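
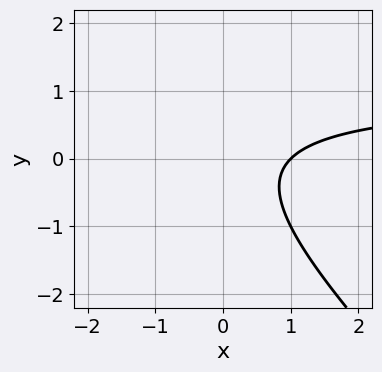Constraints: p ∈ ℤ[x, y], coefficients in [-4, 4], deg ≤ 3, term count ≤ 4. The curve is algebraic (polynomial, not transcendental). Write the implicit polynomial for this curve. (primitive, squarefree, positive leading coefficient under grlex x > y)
First, degree: no degree-1 curve has this shape, so deg p = 2.
Then, from the axis intercepts and sections: it meets the x-axis at x = 1 (among the integer gridlines); the curve avoids every integer y-axis point in the box.
Finally, these observations pin down the coefficients.

x*y + y^2 - x + 1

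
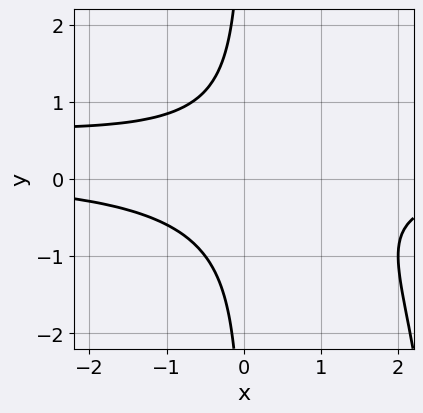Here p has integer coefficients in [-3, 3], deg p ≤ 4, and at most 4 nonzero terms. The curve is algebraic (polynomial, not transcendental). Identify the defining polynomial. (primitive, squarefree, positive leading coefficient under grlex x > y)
x^2*y^2 - x^2*y - 3*x*y^2 - 2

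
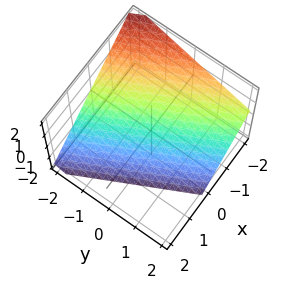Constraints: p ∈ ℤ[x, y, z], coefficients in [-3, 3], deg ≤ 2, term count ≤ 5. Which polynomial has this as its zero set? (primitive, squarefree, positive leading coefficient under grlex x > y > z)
2*x + y + 2*z + 2

(a) deg p = 1. The surface is flat (a plane).
(b) Observable constraints: one z-axis crossing is at z = -1; one x-axis crossing is at x = -1; it meets the y-axis at y = -2 (among the integer gridlines).
(c) Putting this together gives p.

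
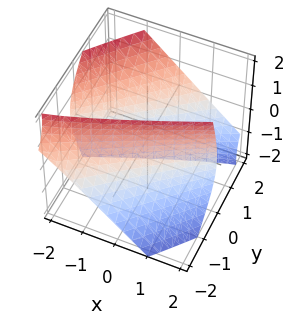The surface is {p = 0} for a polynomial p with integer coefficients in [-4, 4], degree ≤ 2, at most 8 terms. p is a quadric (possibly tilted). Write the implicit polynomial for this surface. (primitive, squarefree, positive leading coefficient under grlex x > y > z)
(a) There are 2 components. Treating them together as one polynomial.
(b) Degree: a generic line meets the surface in up to 2 points, so deg p = 2.
(c) Against the integer gridlines: no z-intercept at any integer in the box.
(d) Fitting integer coefficients to these (and the overall shape) gives p.

x^2 - 3*x*y + 2*y^2 - 2*y*z - z^2 - 3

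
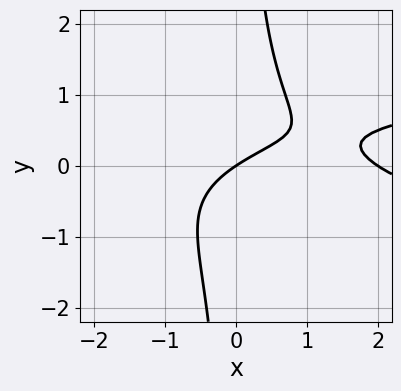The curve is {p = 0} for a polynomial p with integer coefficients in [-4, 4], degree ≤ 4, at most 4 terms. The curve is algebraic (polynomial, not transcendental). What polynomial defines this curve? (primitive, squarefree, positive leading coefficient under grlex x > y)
deg p = 3. The shape is more complex than any degree-2 curve.
Observable constraints: it meets the y-axis at y = 0 (among the integer gridlines); the x-axis gridline crossings are at x ∈ {0, 2}.
The integer polynomial consistent with all of this is the stated p.

3*x*y^2 - x^2 + 2*x - 3*y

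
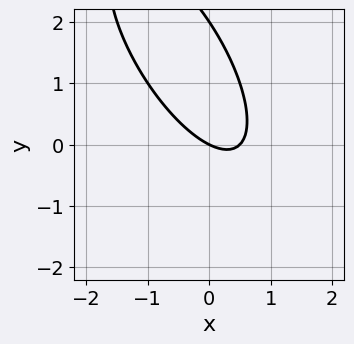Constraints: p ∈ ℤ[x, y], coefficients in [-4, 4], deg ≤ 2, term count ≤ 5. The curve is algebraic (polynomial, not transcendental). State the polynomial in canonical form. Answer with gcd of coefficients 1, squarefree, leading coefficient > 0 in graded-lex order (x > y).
2*x^2 + 2*x*y + y^2 - x - 2*y

(a) Degree: the shape is more complex than any degree-1 curve, so deg p = 2.
(b) Reading off the gridlines: it crosses the x-axis at the gridline x = 0; the y-axis gridline crossings are at y ∈ {0, 2}.
(c) Matching integer coefficients to the picture gives p.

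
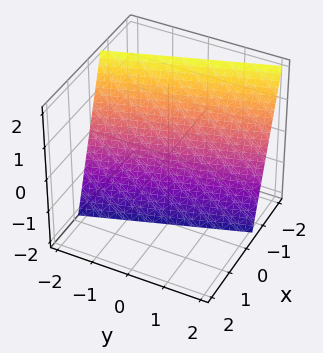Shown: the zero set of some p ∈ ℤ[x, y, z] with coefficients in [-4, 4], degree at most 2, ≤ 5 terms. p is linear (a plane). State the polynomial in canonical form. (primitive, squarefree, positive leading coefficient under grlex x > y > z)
3*x + y + z + 2

(a) deg p = 1. The surface is flat (a plane).
(b) Reading off the gridlines: it meets the z-axis at z = -2 (among the integer gridlines); it meets the y-axis at y = -2 (among the integer gridlines).
(c) Fitting integer coefficients to these (and the overall shape) gives p.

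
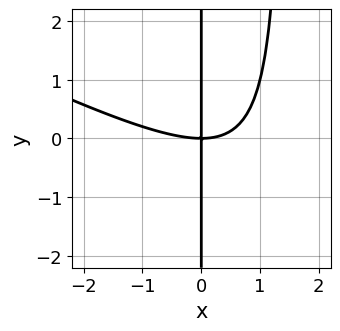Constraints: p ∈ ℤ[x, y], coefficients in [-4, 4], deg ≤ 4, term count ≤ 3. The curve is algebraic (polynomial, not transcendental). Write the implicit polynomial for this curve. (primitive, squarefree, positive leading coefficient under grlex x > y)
The degree is 3 — no degree-2 curve has this shape.
From the visible intercepts: it crosses the x-axis at the gridline x = 0; the visible y-axis segment lies entirely on the curve.
Solving for integer coefficients yields p as stated.

x^3 + 2*x^2*y - 3*x*y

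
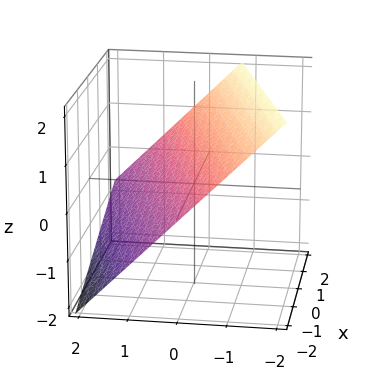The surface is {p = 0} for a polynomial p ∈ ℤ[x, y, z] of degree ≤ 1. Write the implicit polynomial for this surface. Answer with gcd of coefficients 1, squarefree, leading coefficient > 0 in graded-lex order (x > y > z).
x - 3*y - 3*z + 2

First, deg p = 1. The surface is flat (a plane).
Next, from the axis intercepts and sections: it meets the x-axis at x = -2 (among the integer gridlines).
Finally, these observations pin down the coefficients.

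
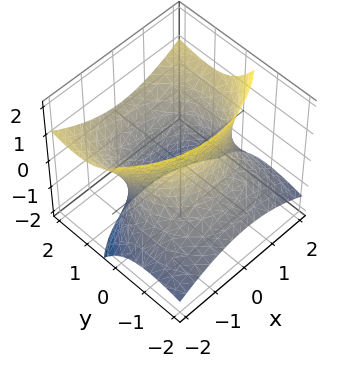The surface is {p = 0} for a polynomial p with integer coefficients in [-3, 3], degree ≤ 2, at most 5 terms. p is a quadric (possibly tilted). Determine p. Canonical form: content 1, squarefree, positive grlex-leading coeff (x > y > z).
The degree is 2 — a generic line meets the surface in up to 2 points.
Reading off the gridlines: it misses every integer gridline on the z-axis.
Matching integer coefficients to the picture gives p.

x^2 + y^2 - 2*y*z - z^2 - 2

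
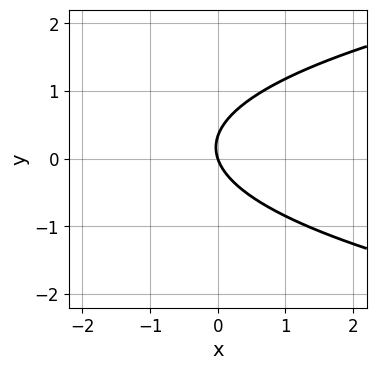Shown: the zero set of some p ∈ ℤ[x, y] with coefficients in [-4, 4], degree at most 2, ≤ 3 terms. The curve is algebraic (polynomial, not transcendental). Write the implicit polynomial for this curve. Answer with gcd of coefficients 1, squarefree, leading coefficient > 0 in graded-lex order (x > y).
(a) Degree: a generic line meets the curve in up to 2 points, so deg p = 2.
(b) Reading off the gridlines: it meets the x-axis at x = 0 (among the integer gridlines); it crosses the y-axis at the gridline y = 0.
(c) Assembling these constraints gives the stated polynomial.

3*y^2 - 3*x - y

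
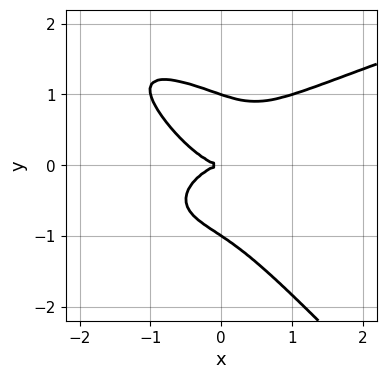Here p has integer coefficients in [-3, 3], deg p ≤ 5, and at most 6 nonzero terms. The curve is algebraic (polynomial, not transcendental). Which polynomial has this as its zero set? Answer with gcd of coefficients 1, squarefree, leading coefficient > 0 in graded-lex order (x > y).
3*x*y^3 + 3*y^4 - 2*x^3 - x*y^2 - 3*y^2

1. Degree: no degree-3 curve has this shape, so deg p = 4.
2. From the axis intercepts and sections: it meets the x-axis at x = 0 (among the integer gridlines); among the integer gridlines, it crosses the y-axis at y ∈ {-1, 0, 1}.
3. The integer polynomial consistent with all of this is the stated p.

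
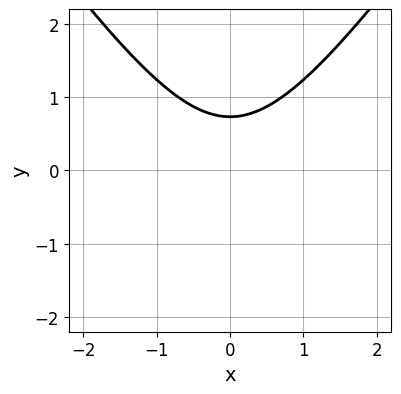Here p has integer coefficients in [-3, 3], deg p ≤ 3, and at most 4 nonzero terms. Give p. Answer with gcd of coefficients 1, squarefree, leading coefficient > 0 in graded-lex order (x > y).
1. The degree is 2 — a generic line meets the curve in up to 2 points.
2. Symmetries: the x ↦ −x reflection is a symmetry, so x appears only in even powers.
3. Reading off the gridlines: the curve avoids every integer x-axis point in the box.
4. The integer polynomial consistent with all of this is the stated p.

2*x^2 - y^2 - 2*y + 2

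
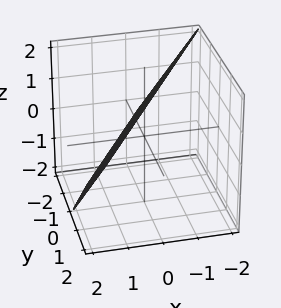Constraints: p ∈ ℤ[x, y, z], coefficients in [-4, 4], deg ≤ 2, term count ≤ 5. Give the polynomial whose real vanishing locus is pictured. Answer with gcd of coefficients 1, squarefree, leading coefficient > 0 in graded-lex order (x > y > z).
First, the degree is 1 — the surface is flat (a plane).
Then, observable constraints: it crosses the y-axis at the gridline y = -1; it crosses the z-axis at the gridline z = 1.
Finally, matching integer coefficients to the picture gives p.

3*x - 2*y + 2*z - 2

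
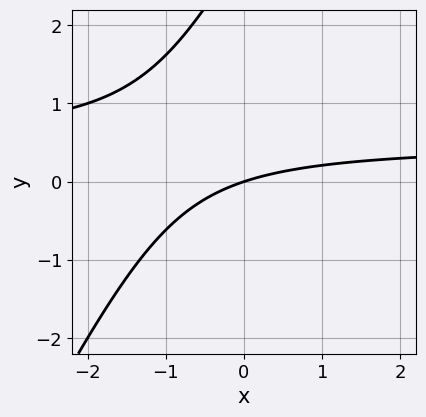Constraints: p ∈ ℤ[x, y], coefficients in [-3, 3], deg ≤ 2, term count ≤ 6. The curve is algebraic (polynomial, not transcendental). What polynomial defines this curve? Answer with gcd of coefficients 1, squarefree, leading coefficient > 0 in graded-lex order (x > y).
2*x*y - y^2 - x + 3*y

First, degree: the shape is more complex than any degree-1 curve, so deg p = 2.
Next, observable constraints: it crosses the y-axis at the gridline y = 0; it crosses the x-axis at the gridline x = 0.
Finally, together with the visible shape, these determine p as stated.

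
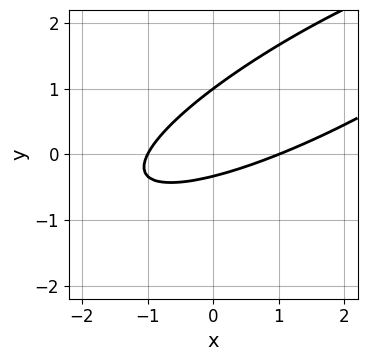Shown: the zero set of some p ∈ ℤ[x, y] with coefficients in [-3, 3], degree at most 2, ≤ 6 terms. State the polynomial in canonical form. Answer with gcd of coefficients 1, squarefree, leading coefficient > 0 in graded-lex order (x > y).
1. Degree: the shape is more complex than any degree-1 curve, so deg p = 2.
2. From the axis intercepts and sections: one y-axis crossing is at y = 1; among the integer gridlines, it crosses the x-axis at x ∈ {-1, 1}.
3. Assembling these constraints gives the stated polynomial.

x^2 - 3*x*y + 3*y^2 - 2*y - 1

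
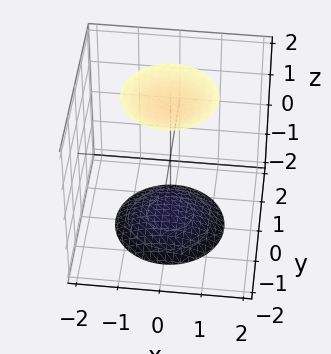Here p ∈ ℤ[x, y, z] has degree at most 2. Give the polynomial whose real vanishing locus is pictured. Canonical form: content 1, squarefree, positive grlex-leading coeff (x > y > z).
x^2 + y^2 - z^2 + 3

1. There are 2 components. Treating them together as one polynomial.
2. deg p = 2. Two sheets facing apart; a quadric.
3. Symmetries: rotational symmetry about the z-axis ⇒ p depends on x, y only through x² + y²; mirror symmetry z ↦ −z ⇒ only even powers of z.
4. Against the integer gridlines: it misses every integer gridline on the x-axis; a circular section at z = -2 has radius exactly 1; no y-intercept at any integer in the box.
5. Putting this together gives p.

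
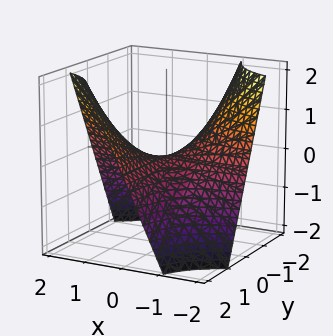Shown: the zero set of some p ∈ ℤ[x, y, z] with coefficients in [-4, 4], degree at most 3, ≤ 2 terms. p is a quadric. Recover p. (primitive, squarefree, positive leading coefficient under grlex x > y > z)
deg p = 2.
From the axis intercepts and sections: every point of the y-axis in the box is on the surface; the visible x-axis segment lies entirely on the surface; it crosses the z-axis at the gridline z = 0.
The integer polynomial consistent with all of this is the stated p.

x*y - z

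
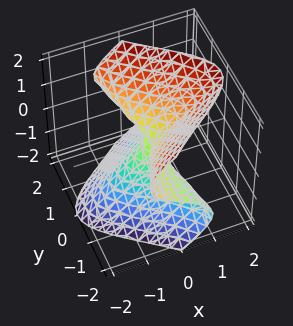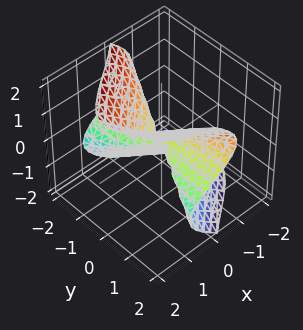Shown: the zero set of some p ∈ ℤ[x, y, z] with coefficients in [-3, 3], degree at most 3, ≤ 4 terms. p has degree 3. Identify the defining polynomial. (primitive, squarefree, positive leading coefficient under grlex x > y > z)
1. The degree is 3 — the shape is more complex than any degree-2 surface.
2. From the visible intercepts: every point of the y-axis in the box is on the surface; every point of the x-axis in the box is on the surface; it meets the z-axis at z = 0 (among the integer gridlines).
3. Assembling these constraints gives the stated polynomial.

2*x*y^2 + 3*x*z^2 + 3*y^2*z - 3*z^3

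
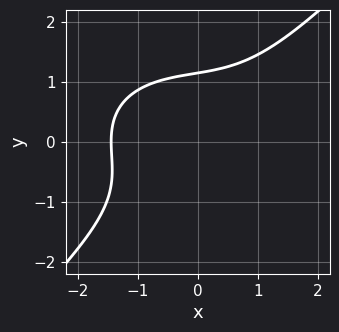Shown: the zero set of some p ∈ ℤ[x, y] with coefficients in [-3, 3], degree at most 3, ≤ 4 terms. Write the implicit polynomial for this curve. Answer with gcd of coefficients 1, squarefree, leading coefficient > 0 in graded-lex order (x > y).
x^3 + x*y^2 - 2*y^3 + 3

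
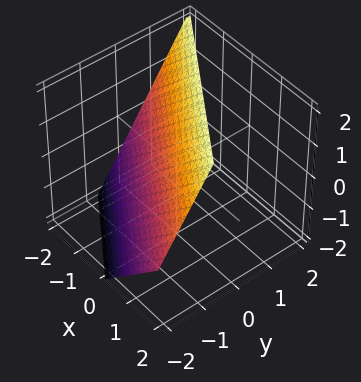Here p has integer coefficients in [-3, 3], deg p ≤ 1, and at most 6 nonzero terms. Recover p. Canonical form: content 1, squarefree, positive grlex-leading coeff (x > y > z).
(a) The degree is 1 — every cross-section is a straight line — this is a plane.
(b) From the visible intercepts: it meets the x-axis at x = -1 (among the integer gridlines); it crosses the z-axis at the gridline z = 1.
(c) These observations pin down the coefficients.

2*x + 3*y - 2*z + 2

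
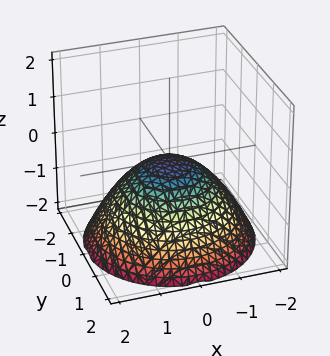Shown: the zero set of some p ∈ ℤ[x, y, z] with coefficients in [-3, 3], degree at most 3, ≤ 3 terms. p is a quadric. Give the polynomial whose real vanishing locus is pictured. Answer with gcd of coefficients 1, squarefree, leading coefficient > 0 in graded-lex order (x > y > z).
x^2 + y^2 + 2*z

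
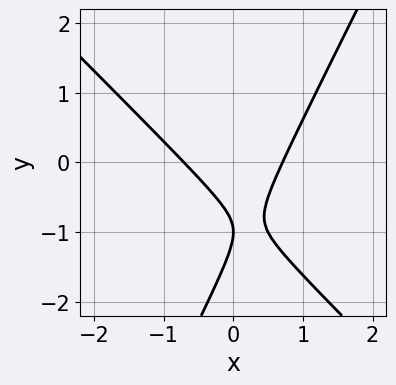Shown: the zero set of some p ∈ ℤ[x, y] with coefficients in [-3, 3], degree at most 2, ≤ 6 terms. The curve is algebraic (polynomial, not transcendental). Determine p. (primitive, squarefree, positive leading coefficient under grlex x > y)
First, degree: no degree-1 curve has this shape, so deg p = 2.
Then, observable constraints: one y-axis crossing is at y = -1.
Finally, together with the visible shape, these determine p as stated.

2*x^2 + x*y - y^2 - 2*y - 1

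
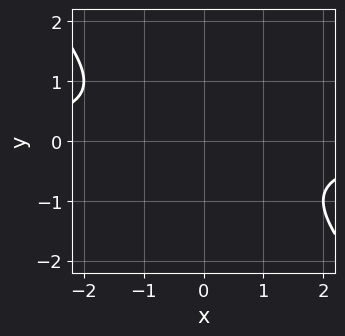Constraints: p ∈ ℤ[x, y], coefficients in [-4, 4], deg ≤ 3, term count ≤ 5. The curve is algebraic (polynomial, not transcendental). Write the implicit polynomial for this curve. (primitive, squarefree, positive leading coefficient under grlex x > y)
x*y + y^2 + 1

Degree: no degree-1 curve has this shape, so deg p = 2.
Checking where it meets the axes: the curve avoids every integer x-axis point in the box; it misses every integer gridline on the y-axis.
Fitting integer coefficients to these (and the overall shape) gives p.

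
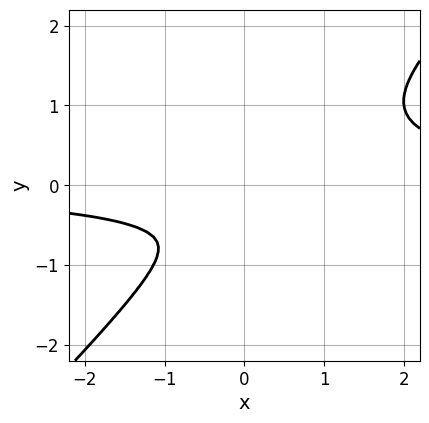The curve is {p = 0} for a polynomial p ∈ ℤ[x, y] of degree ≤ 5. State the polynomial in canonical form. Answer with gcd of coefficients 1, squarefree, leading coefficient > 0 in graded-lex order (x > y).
3*x^3*y - x*y^3 - 2*y^4 - 2*x^2*y - 3*x^2

(a) Degree: no degree-3 curve has this shape, so deg p = 4.
(b) Solving for integer coefficients yields p as stated.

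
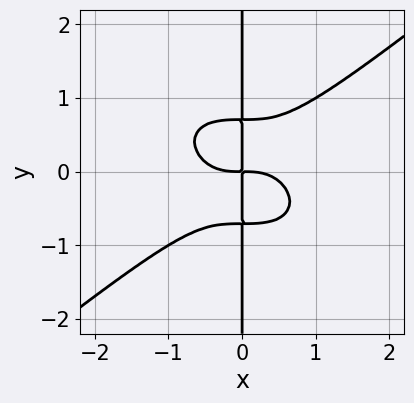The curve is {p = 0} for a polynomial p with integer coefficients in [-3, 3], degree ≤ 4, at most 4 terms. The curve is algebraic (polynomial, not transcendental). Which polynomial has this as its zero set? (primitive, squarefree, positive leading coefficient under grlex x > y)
1. deg p = 4.
2. From the visible intercepts: the visible y-axis segment lies entirely on the curve.
3. Matching integer coefficients to the picture gives p.

x^4 - 2*x*y^3 + x*y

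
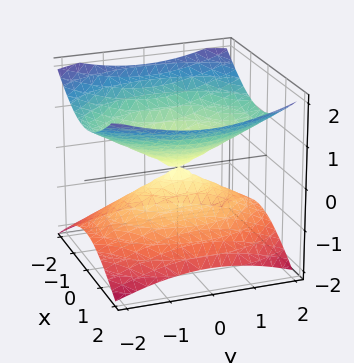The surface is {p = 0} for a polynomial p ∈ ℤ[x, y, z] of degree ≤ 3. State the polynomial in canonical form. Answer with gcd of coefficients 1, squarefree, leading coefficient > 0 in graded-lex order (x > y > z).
2*x^2 + y^2 - 3*z^2

1. The degree is 2 — a double cone through the origin; a quadric.
2. Symmetries: the y ↦ −y reflection is a symmetry, so y appears only in even powers; it's symmetric under x → −x, forcing even powers of x; the z ↦ −z reflection is a symmetry, so z appears only in even powers.
3. From the axis intercepts and sections: one x-axis crossing is at x = 0; it crosses the y-axis at the gridline y = 0; one z-axis crossing is at z = 0.
4. Assembling these constraints gives the stated polynomial.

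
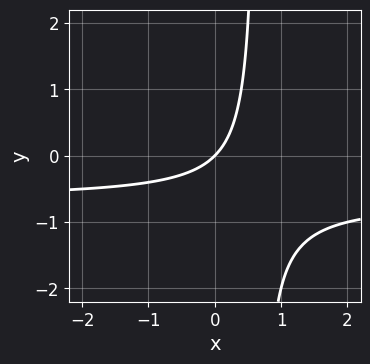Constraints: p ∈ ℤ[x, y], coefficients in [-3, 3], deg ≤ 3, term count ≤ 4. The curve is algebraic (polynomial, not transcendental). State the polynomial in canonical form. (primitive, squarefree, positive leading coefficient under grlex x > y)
3*x*y + 2*x - 2*y

deg p = 2.
Checking where it meets the axes: it crosses the x-axis at the gridline x = 0; one y-axis crossing is at y = 0.
Matching integer coefficients to the picture gives p.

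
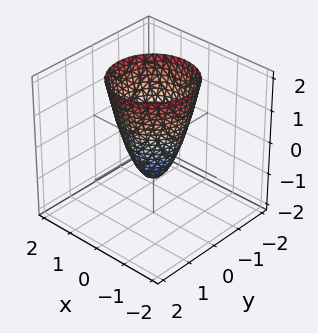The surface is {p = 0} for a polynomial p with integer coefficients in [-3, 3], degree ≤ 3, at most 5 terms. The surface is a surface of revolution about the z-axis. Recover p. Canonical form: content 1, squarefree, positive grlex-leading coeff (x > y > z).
First, the degree is 2 — a generic line meets the surface in up to 2 points.
Then, symmetries: the z-axis is an axis of rotation, so x and y enter only as x² + y².
Then, from the axis intercepts and sections: one z-axis crossing is at z = -1; a circular section at z = 2 has radius between 1 and 2.
Finally, these observations pin down the coefficients.

2*x^2 + 2*y^2 - z - 1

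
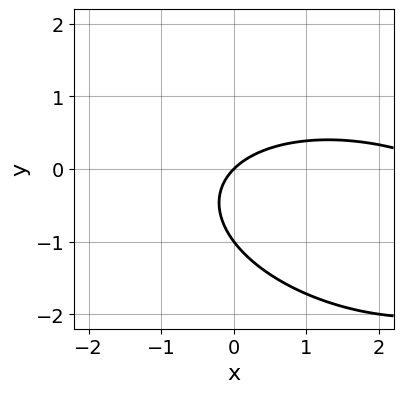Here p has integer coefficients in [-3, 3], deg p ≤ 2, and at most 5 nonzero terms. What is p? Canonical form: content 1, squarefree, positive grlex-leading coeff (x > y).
(a) Degree: the shape is more complex than any degree-1 curve, so deg p = 2.
(b) Against the integer gridlines: among the integer gridlines, it crosses the y-axis at y ∈ {-1, 0}; it crosses the x-axis at the gridline x = 0.
(c) Assembling these constraints gives the stated polynomial.

x^2 + x*y + 3*y^2 - 3*x + 3*y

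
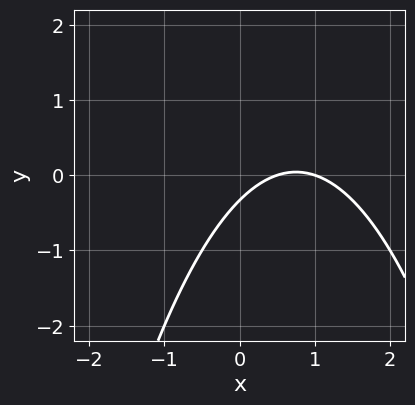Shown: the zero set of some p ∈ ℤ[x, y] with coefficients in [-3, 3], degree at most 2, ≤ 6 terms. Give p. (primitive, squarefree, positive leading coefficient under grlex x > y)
deg p = 2. The shape is more complex than any degree-1 curve.
From the axis intercepts and sections: one x-axis crossing is at x = 1.
Together with the visible shape, these determine p as stated.

2*x^2 - 3*x + 3*y + 1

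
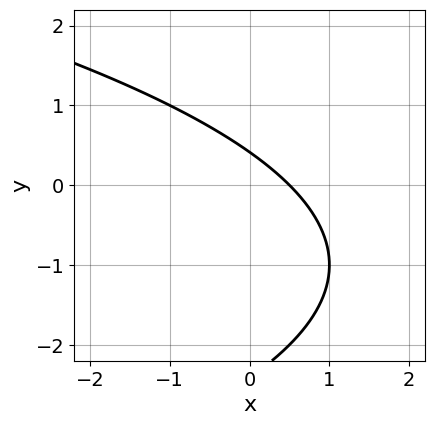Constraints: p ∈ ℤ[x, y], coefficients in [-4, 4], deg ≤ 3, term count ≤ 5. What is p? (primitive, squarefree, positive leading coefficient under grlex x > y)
(a) deg p = 2.
(b) Matching integer coefficients to the picture gives p.

y^2 + 2*x + 2*y - 1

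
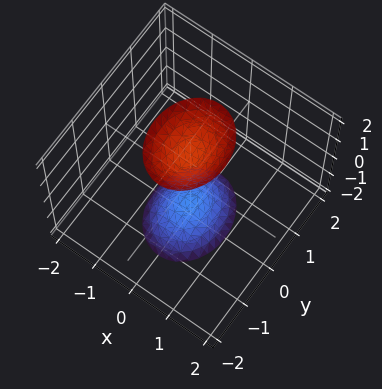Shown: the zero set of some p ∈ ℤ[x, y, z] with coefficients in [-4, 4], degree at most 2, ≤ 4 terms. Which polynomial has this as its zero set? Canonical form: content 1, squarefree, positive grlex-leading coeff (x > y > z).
3*x^2 + 2*y^2 - z^2 + 2

1. There are 2 components. Treating them together as one polynomial.
2. The degree is 2 — two separate bowl-shaped sheets opening away from each other; a quadric.
3. Symmetries: the y ↦ −y reflection is a symmetry, so y appears only in even powers; the z ↦ −z reflection is a symmetry, so z appears only in even powers; mirror symmetry x ↦ −x ⇒ only even powers of x.
4. Against the integer gridlines: the surface avoids every integer y-axis point in the box; it misses every integer gridline on the x-axis.
5. Putting this together gives p.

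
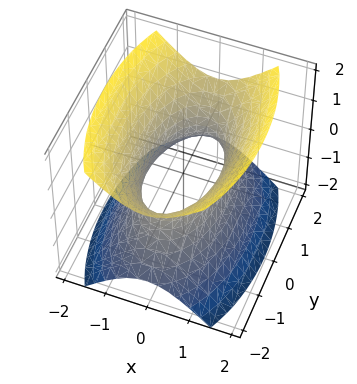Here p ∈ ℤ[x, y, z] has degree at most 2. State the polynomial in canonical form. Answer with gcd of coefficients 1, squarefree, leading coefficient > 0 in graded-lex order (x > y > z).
3*x^2 + y^2 - 2*z^2 - 2

(a) deg p = 2. An hourglass — one-sheet hyperboloid; a quadric.
(b) Symmetries: mirror symmetry z ↦ −z ⇒ only even powers of z; mirror symmetry y ↦ −y ⇒ only even powers of y; it's symmetric under x → −x, forcing even powers of x.
(c) From the visible intercepts: it misses every integer gridline on the z-axis.
(d) Together with the visible shape, these determine p as stated.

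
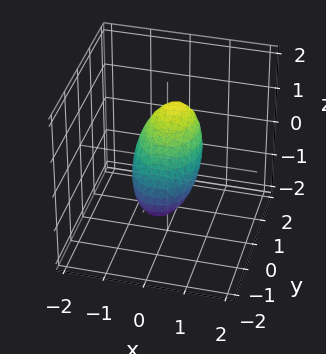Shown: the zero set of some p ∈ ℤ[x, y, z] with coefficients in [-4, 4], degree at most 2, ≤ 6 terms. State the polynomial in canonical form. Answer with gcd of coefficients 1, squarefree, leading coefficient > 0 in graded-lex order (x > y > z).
3*x^2 + 2*y^2 - 3*y*z + 3*z^2 - 2

(a) Degree: the shape is more complex than any degree-1 surface, so deg p = 2.
(b) From the axis intercepts and sections: the y-axis gridline crossings are at y ∈ {-1, 1}.
(c) These observations pin down the coefficients.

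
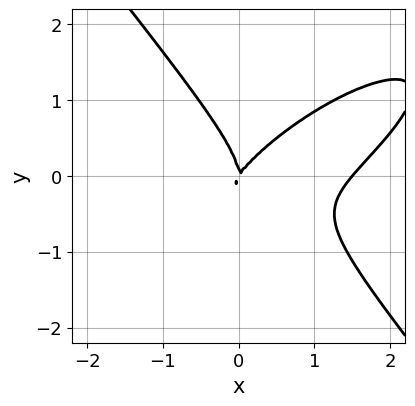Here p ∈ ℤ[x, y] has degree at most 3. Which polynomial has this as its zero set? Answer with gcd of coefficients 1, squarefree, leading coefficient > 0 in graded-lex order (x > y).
First, degree: the shape is more complex than any degree-2 curve, so deg p = 3.
Next, checking where it meets the axes: it crosses the y-axis at the gridline y = 0; it meets the x-axis at x = 0 (among the integer gridlines).
Finally, these observations pin down the coefficients.

2*x^3 - 3*x^2*y + 3*y^3 - 3*x^2 + 2*x*y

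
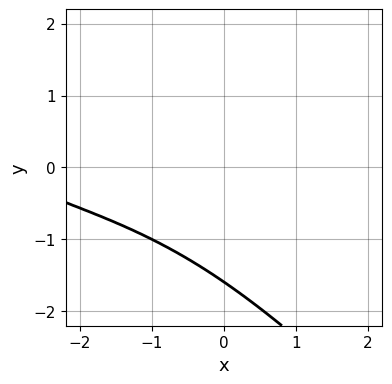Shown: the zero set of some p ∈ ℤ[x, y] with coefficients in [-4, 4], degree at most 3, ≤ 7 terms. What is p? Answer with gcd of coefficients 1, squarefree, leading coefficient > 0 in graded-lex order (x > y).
First, deg p = 3. No degree-2 curve has this shape.
Then, from the axis intercepts and sections: the curve avoids every integer x-axis point in the box.
Finally, putting this together gives p.

2*x*y^2 + 2*y^3 + 2*y^2 + x + 3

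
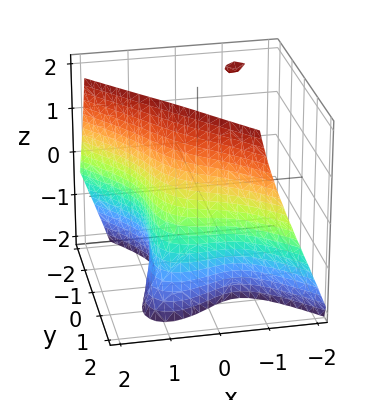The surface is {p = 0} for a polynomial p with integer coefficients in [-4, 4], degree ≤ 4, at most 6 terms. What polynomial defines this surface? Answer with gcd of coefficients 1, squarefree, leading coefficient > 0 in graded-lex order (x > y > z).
3*x^3 + 3*x*y*z + 2*y^3 + 2*x*y - 3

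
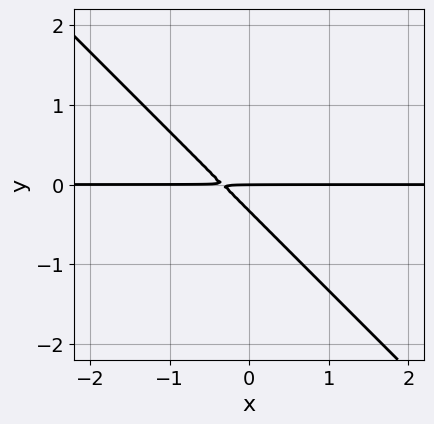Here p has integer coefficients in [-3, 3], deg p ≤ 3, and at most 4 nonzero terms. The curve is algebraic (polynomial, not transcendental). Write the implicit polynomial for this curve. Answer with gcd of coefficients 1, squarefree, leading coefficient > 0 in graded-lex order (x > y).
3*x*y + 3*y^2 + y

deg p = 2. No degree-1 curve has this shape.
From the visible intercepts: the visible x-axis segment lies entirely on the curve; one y-axis crossing is at y = 0.
The integer polynomial consistent with all of this is the stated p.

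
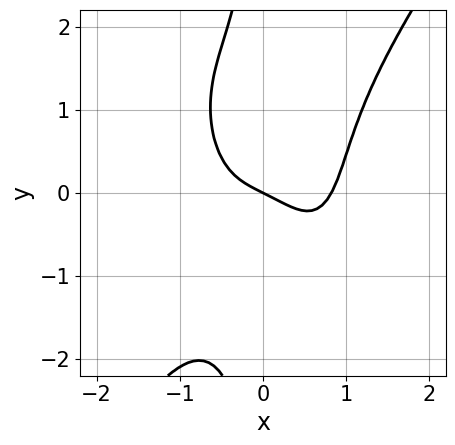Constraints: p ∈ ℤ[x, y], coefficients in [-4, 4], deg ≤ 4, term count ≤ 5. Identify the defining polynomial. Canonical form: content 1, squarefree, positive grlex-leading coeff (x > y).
(a) deg p = 4. The shape is more complex than any degree-3 curve.
(b) Checking where it meets the axes: one x-axis crossing is at x = 0; one y-axis crossing is at y = 0.
(c) These observations pin down the coefficients.

3*x^4 - x*y^3 - x^3 - x - 2*y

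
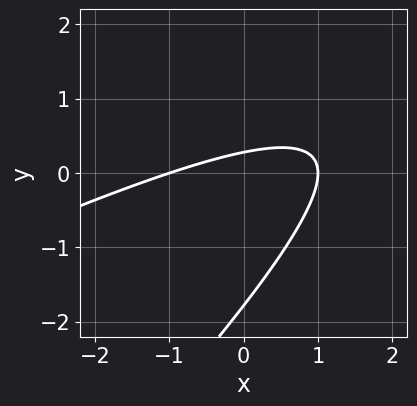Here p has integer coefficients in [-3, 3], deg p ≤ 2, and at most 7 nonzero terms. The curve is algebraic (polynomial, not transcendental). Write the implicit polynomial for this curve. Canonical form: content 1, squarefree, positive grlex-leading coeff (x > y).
(a) Degree: a generic line meets the curve in up to 2 points, so deg p = 2.
(b) Against the integer gridlines: among the integer gridlines, it crosses the x-axis at x ∈ {-1, 1}.
(c) Solving for integer coefficients yields p as stated.

x^2 - 3*x*y + 2*y^2 + 3*y - 1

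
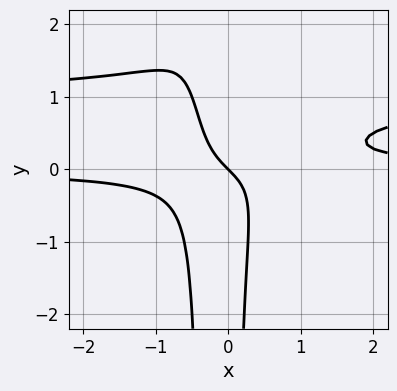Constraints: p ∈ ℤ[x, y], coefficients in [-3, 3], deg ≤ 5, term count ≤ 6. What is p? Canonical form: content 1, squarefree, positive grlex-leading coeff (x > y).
First, deg p = 4. A generic line meets the curve in up to 4 points.
Next, from the axis intercepts and sections: it meets the y-axis at y = 0 (among the integer gridlines); it crosses the x-axis at the gridline x = 0.
Finally, solving for integer coefficients yields p as stated.

3*x^2*y^2 - 3*x^2*y + x*y^2 + x + y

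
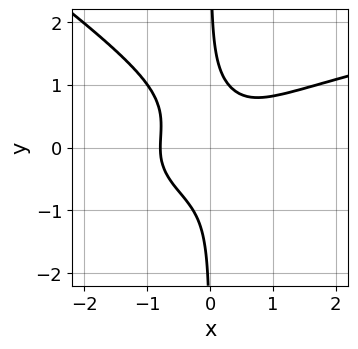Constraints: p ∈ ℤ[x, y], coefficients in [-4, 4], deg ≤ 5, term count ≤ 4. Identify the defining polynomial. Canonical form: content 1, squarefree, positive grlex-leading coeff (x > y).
First, degree: the shape is more complex than any degree-3 curve, so deg p = 4.
Then, against the integer gridlines: it misses every integer gridline on the y-axis.
Finally, putting this together gives p.

2*x^2*y^2 + 3*x*y^3 - 2*x^3 - 1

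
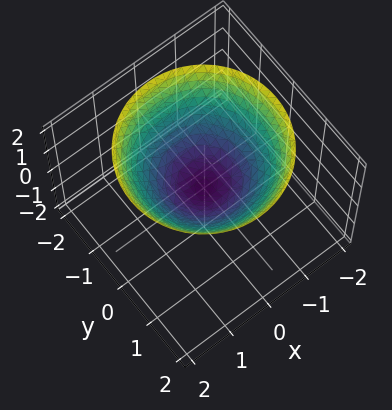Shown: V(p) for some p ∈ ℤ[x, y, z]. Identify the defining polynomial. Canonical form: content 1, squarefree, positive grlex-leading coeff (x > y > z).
deg p = 2. A paraboloid; a quadric.
Symmetries: the z-axis is an axis of rotation, so x and y enter only as x² + y².
Against the integer gridlines: one z-axis crossing is at z = 0; it meets the x-axis at x = 0 (among the integer gridlines); one y-axis crossing is at y = 0.
The integer polynomial consistent with all of this is the stated p.

2*x^2 + 2*y^2 - 3*z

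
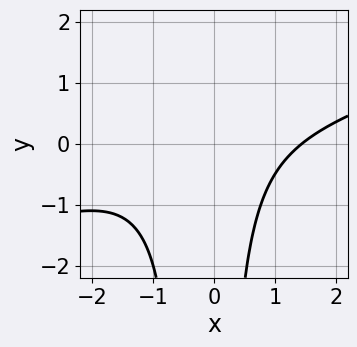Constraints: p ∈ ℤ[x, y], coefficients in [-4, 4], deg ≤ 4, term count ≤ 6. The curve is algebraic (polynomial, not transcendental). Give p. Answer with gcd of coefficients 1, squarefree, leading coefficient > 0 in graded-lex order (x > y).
x^3 - 3*x^2*y - x*y - 3

(a) deg p = 3. The shape is more complex than any degree-2 curve.
(b) Observable constraints: no y-intercept at any integer in the box.
(c) These observations pin down the coefficients.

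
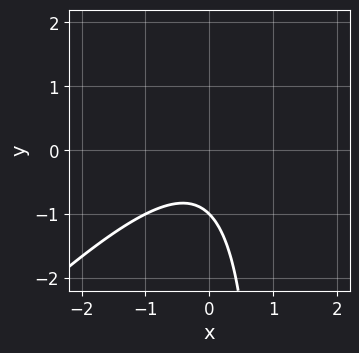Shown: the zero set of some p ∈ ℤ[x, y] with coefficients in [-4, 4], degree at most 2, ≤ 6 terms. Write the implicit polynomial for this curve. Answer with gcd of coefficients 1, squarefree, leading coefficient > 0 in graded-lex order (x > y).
x^2 - x*y + y + 1

deg p = 2. A generic line meets the curve in up to 2 points.
From the axis intercepts and sections: it crosses the y-axis at the gridline y = -1; it misses every integer gridline on the x-axis.
These observations pin down the coefficients.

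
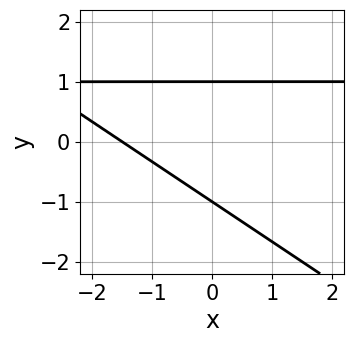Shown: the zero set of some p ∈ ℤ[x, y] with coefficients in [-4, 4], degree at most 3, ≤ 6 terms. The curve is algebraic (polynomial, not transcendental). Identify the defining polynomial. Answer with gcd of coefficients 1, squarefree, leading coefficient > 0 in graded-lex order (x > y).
(a) deg p = 2. No degree-1 curve has this shape.
(b) Against the integer gridlines: among the integer gridlines, it crosses the y-axis at y ∈ {-1, 1}.
(c) Together with the visible shape, these determine p as stated.

2*x*y + 3*y^2 - 2*x - 3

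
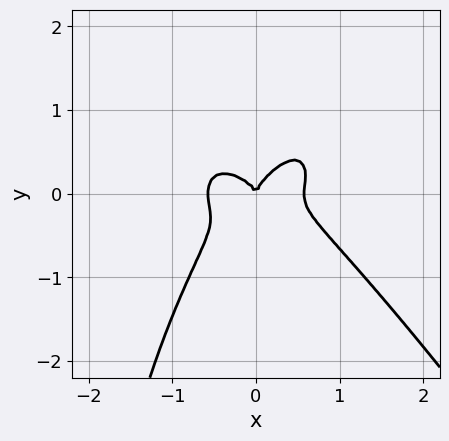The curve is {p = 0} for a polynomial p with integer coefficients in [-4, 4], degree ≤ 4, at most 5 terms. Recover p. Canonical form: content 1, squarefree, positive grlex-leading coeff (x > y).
3*x^4 + x*y^3 - 2*x*y^2 + 3*y^3 - x^2

The degree is 4 — no degree-3 curve has this shape.
From the axis intercepts and sections: one x-axis crossing is at x = 0; it meets the y-axis at y = 0 (among the integer gridlines).
The integer polynomial consistent with all of this is the stated p.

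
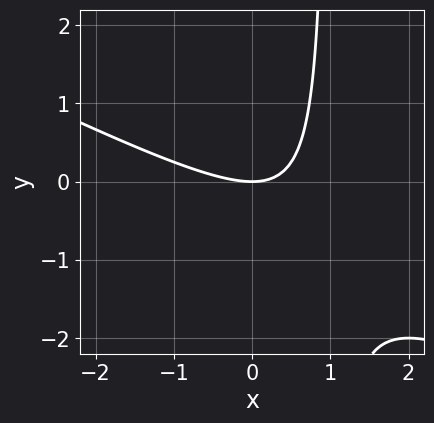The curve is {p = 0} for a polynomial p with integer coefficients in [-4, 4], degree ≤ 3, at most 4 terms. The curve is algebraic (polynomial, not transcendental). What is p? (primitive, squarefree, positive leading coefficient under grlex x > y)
First, degree: a generic line meets the curve in up to 2 points, so deg p = 2.
Then, from the axis intercepts and sections: one x-axis crossing is at x = 0; it crosses the y-axis at the gridline y = 0.
Finally, fitting integer coefficients to these (and the overall shape) gives p.

x^2 + 2*x*y - 2*y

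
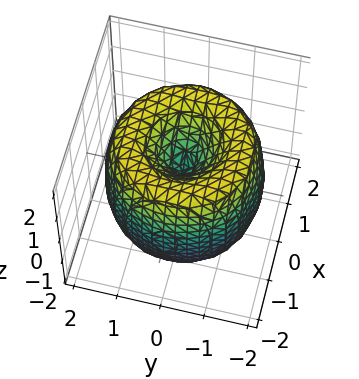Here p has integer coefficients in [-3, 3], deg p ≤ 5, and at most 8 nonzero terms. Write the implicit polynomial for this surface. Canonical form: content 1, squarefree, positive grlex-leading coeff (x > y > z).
(a) The degree is 4 — the shape is more complex than any degree-3 surface.
(b) Symmetries: the surface is invariant under rotation about z: p = q(x² + y², z).
(c) Reading off the gridlines: one y-axis crossing is at y = 0; a circular section at z = 0 has radius between 1 and 2.
(d) Solving for integer coefficients yields p as stated.

x^4 + 2*x^2*y^2 + y^4 - 3*x^2 - 3*y^2 + z^2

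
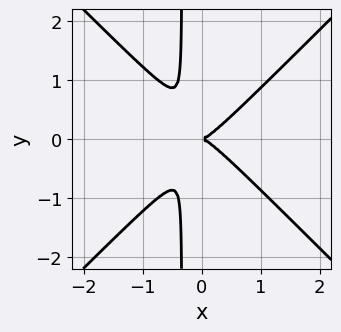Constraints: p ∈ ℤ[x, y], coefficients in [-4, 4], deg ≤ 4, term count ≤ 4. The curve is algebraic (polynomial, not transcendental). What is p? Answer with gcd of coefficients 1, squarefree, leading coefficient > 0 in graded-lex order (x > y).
3*x^3 - 3*x*y^2 - y^2

deg p = 3. No degree-2 curve has this shape.
Symmetries: the y ↦ −y reflection is a symmetry, so y appears only in even powers.
From the axis intercepts and sections: it crosses the y-axis at the gridline y = 0; it crosses the x-axis at the gridline x = 0.
Matching integer coefficients to the picture gives p.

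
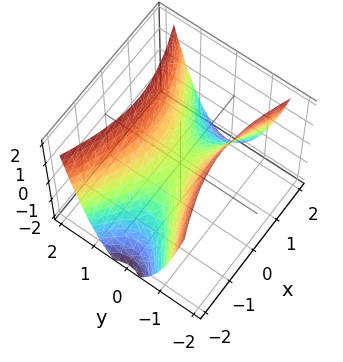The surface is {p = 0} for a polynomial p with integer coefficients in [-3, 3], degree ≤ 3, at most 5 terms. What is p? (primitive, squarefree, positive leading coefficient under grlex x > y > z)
x^2 - 3*y^2 + 2*z

deg p = 2.
Symmetries: it's symmetric under x → −x, forcing even powers of x; the y ↦ −y reflection is a symmetry, so y appears only in even powers.
Reading off the gridlines: one x-axis crossing is at x = 0; one y-axis crossing is at y = 0.
The integer polynomial consistent with all of this is the stated p.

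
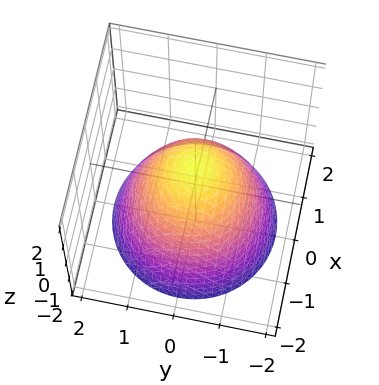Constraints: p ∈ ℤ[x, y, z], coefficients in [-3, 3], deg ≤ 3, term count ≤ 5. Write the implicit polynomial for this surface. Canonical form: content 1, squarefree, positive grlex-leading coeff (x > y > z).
deg p = 2. The shape is more complex than any degree-1 surface.
By symmetry, every cross-section ⟂ z is a circle, so x, y appear only via x² + y².
Reading off the gridlines: a circular section at z = -1 has radius between 1 and 2; the x-axis gridline crossings are at x ∈ {-1, 1}.
Together with the visible shape, these determine p as stated. Check: (0, 1, 0) on the y-axis lies on the surface, and p(0, 1, 0) = 0. ✓

x^2 + y^2 + z - 1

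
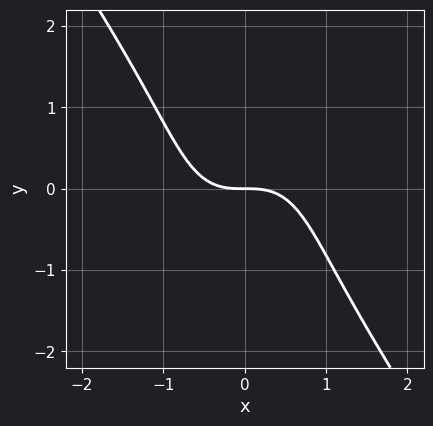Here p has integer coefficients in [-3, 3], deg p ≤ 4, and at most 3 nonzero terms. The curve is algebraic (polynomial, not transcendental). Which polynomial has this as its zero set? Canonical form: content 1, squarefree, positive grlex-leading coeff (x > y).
3*x^3 + y^3 + 3*y

1. Degree: no degree-2 curve has this shape, so deg p = 3.
2. Reading off the gridlines: one y-axis crossing is at y = 0; it crosses the x-axis at the gridline x = 0.
3. Fitting integer coefficients to these (and the overall shape) gives p.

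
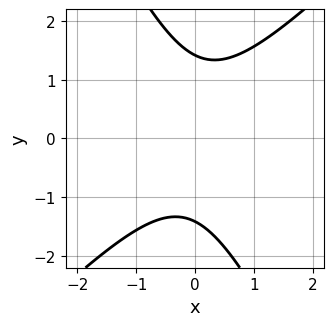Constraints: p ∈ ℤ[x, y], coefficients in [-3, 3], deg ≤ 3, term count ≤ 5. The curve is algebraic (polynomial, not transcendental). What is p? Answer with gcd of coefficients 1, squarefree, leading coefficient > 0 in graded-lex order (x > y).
1. The degree is 2 — no degree-1 curve has this shape.
2. Checking where it meets the axes: the curve avoids every integer x-axis point in the box.
3. Assembling these constraints gives the stated polynomial.

2*x^2 - x*y - y^2 + 2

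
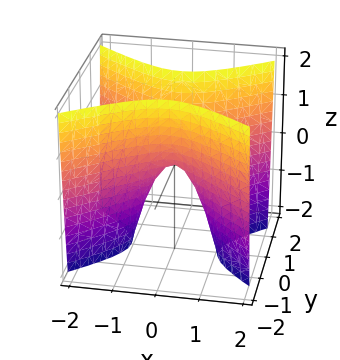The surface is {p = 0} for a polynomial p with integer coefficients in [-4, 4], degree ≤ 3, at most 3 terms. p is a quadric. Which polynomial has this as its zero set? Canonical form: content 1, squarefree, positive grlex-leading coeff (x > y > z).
1. The degree is 2 — a hyperbolic paraboloid; a quadric.
2. Symmetries: it's symmetric under y → −y, forcing even powers of y; mirror symmetry x ↦ −x ⇒ only even powers of x.
3. Reading off the gridlines: one x-axis crossing is at x = 0; one z-axis crossing is at z = 0; it crosses the y-axis at the gridline y = 0.
4. The integer polynomial consistent with all of this is the stated p.

2*x^2 - 3*y^2 + z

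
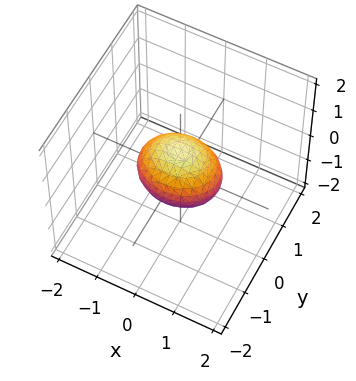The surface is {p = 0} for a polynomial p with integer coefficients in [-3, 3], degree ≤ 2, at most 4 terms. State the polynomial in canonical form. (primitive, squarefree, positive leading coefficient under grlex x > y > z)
2*x^2 + 3*y^2 + 3*z^2 - 2

Degree: bounded and convex; a quadric, so deg p = 2.
Symmetries: mirror symmetry x ↦ −x ⇒ only even powers of x; the y ↦ −y reflection is a symmetry, so y appears only in even powers; mirror symmetry z ↦ −z ⇒ only even powers of z.
From the visible intercepts: among the integer gridlines, it crosses the x-axis at x ∈ {-1, 1}.
Solving for integer coefficients yields p as stated.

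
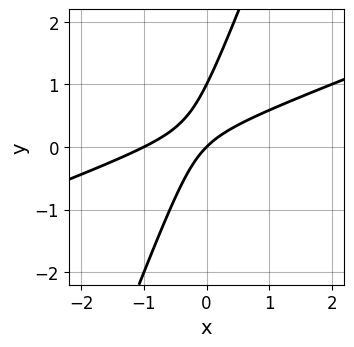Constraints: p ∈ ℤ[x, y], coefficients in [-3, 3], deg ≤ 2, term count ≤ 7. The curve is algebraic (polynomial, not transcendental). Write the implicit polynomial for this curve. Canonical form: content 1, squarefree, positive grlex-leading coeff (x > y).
1. deg p = 2. The shape is more complex than any degree-1 curve.
2. Observable constraints: the x-axis gridline crossings are at x ∈ {-1, 0}; among the integer gridlines, it crosses the y-axis at y ∈ {0, 1}.
3. Fitting integer coefficients to these (and the overall shape) gives p.

x^2 - 3*x*y + y^2 + x - y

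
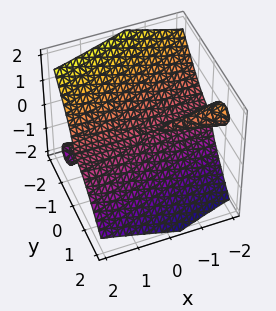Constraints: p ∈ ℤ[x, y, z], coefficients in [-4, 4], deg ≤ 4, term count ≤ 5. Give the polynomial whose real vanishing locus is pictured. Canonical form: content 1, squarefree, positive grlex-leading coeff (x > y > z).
1. There are 2 components.
2. deg p = 3.
3. From the axis intercepts and sections: it meets the z-axis at z = 0 (among the integer gridlines); every point of the x-axis in the box is on the surface; it meets the y-axis at y = 0 (among the integer gridlines).
4. Assembling these constraints gives the stated polynomial.

x*y*z + y^3 + z^3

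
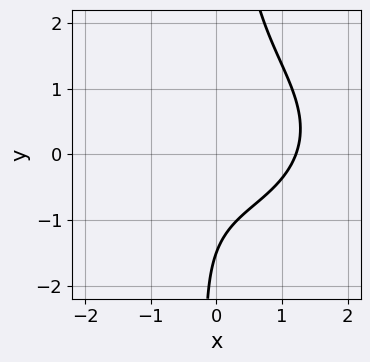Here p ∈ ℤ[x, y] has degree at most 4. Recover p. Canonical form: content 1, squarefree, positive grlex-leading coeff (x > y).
x^3 + 2*x*y^2 + x - 2*y - 3

(a) Degree: the shape is more complex than any degree-2 curve, so deg p = 3.
(b) Putting this together gives p.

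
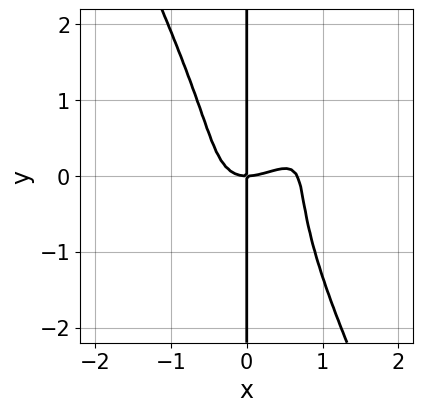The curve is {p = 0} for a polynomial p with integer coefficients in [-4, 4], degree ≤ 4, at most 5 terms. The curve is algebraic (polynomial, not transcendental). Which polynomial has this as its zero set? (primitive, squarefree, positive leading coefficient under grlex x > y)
3*x^4 - 3*x^3*y + x*y^3 - 2*x^3 + 2*x*y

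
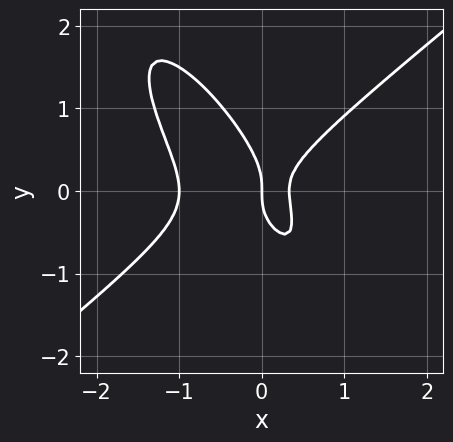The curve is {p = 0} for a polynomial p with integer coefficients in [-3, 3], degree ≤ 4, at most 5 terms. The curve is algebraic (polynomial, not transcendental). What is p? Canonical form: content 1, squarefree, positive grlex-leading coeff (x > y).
1. The degree is 3 — the shape is more complex than any degree-2 curve.
2. Against the integer gridlines: one y-axis crossing is at y = 0; among the integer gridlines, it crosses the x-axis at x ∈ {-1, 0}.
3. Fitting integer coefficients to these (and the overall shape) gives p.

3*x^3 - 3*x*y^2 - 2*y^3 + 2*x^2 - x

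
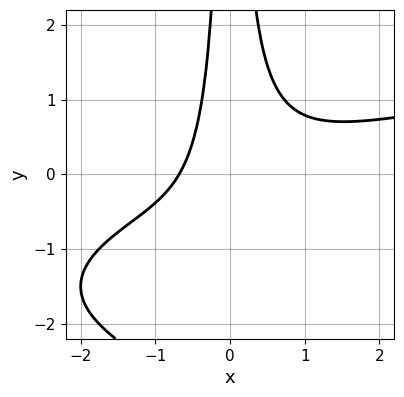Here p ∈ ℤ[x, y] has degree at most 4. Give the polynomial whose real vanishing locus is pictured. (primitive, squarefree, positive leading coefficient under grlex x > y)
First, the degree is 4 — the shape is more complex than any degree-3 curve.
Next, observable constraints: the curve avoids every integer y-axis point in the box.
Finally, these observations pin down the coefficients.

x^2*y^2 - x^3 + 3*x^2*y - x - 1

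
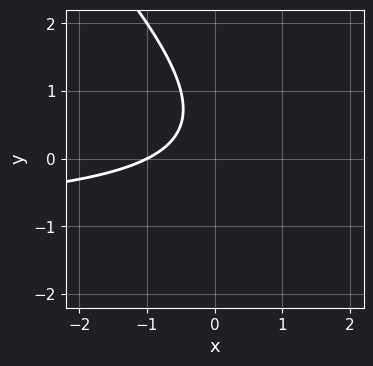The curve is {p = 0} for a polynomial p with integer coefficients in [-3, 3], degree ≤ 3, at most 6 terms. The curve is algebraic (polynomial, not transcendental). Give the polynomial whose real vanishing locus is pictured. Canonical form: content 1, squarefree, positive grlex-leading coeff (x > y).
(a) deg p = 2.
(b) Checking where it meets the axes: it crosses the x-axis at the gridline x = -1; no y-intercept at any integer in the box.
(c) Fitting integer coefficients to these (and the overall shape) gives p.

x*y + y^2 + x - y + 1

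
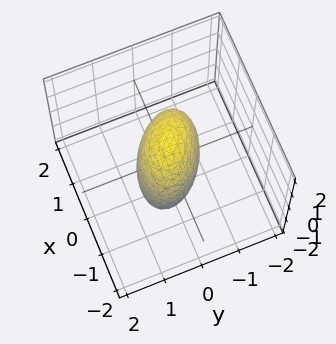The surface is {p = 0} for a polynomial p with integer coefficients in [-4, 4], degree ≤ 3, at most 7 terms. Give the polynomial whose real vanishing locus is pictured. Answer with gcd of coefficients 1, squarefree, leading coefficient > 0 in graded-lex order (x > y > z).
The degree is 2 — a generic line meets the surface in up to 2 points.
Reading off the gridlines: the x-axis gridline crossings are at x ∈ {-1, 1}.
Matching integer coefficients to the picture gives p.

2*x^2 + 2*x*y + 3*y^2 + z^2 - 2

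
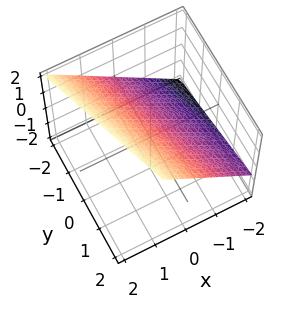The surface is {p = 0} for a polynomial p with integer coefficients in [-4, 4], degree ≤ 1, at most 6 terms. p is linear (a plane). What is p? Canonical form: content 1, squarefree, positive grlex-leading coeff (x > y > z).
3*x + y - 3*z + 2

The degree is 1 — every cross-section is a straight line — this is a plane.
Observable constraints: it meets the y-axis at y = -2 (among the integer gridlines).
Assembling these constraints gives the stated polynomial.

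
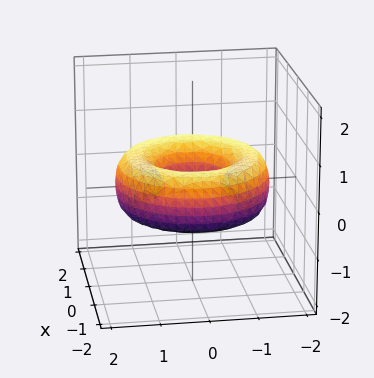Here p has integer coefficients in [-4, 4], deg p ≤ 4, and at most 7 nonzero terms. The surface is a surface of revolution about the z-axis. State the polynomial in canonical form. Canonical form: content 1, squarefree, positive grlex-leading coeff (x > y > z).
(a) deg p = 4.
(b) Symmetries: the surface is invariant under rotation about z: p = q(x² + y², z).
(c) Against the integer gridlines: the surface avoids every integer z-axis point in the box; a circular section at z = 0 has radius between 0 and 1.
(d) The integer polynomial consistent with all of this is the stated p.

x^4 + 2*x^2*y^2 + y^4 - 3*x^2 - 3*y^2 + 3*z^2 + 1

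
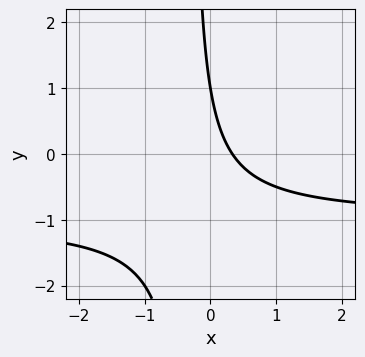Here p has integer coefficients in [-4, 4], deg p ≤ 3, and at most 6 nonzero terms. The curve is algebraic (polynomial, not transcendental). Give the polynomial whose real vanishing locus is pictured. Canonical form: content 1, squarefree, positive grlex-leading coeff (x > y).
3*x*y + 3*x + y - 1

1. Degree: the shape is more complex than any degree-1 curve, so deg p = 2.
2. From the visible intercepts: it meets the y-axis at y = 1 (among the integer gridlines).
3. Matching integer coefficients to the picture gives p.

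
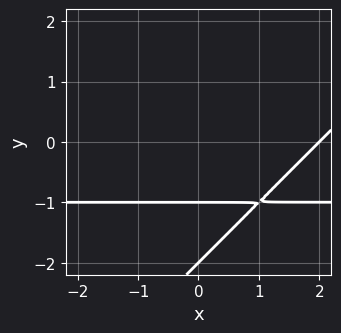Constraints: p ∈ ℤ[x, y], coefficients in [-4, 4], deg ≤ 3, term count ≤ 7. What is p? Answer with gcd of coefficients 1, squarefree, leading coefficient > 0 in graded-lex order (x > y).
x*y - y^2 + x - 3*y - 2

1. deg p = 2. A generic line meets the curve in up to 2 points.
2. Observable constraints: the y-axis gridline crossings are at y ∈ {-2, -1}; it crosses the x-axis at the gridline x = 2.
3. Putting this together gives p.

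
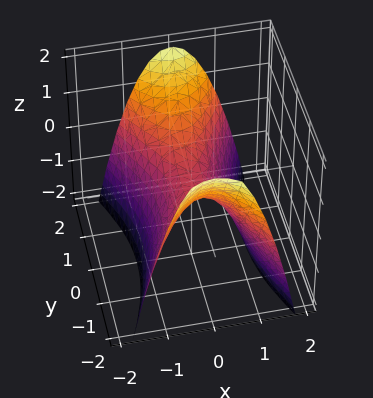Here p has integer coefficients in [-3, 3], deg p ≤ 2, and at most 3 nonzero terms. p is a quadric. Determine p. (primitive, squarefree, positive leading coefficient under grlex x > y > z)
1. Degree: a saddle surface; a quadric, so deg p = 2.
2. Symmetries: mirror symmetry x ↦ −x ⇒ only even powers of x; mirror symmetry y ↦ −y ⇒ only even powers of y.
3. Observable constraints: it crosses the z-axis at the gridline z = 0; one y-axis crossing is at y = 0; it meets the x-axis at x = 0 (among the integer gridlines).
4. The integer polynomial consistent with all of this is the stated p.

3*x^2 - y^2 + 2*z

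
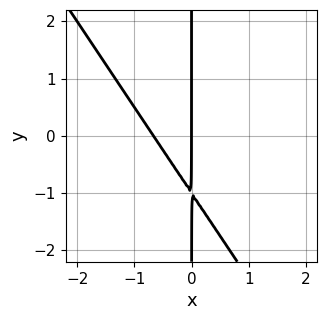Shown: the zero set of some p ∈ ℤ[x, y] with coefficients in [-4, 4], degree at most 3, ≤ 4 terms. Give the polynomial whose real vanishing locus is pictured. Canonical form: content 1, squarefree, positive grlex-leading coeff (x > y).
(a) deg p = 2.
(b) From the axis intercepts and sections: one x-axis crossing is at x = 0; every point of the y-axis in the box is on the curve.
(c) Putting this together gives p.

3*x^2 + 2*x*y + 2*x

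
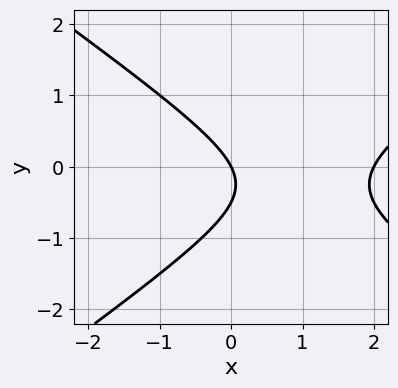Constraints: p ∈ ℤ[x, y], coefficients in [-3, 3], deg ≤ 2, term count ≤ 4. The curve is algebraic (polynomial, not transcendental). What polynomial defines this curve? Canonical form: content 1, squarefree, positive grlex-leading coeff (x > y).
x^2 - 2*y^2 - 2*x - y

1. The degree is 2 — the shape is more complex than any degree-1 curve.
2. Observable constraints: among the integer gridlines, it crosses the x-axis at x ∈ {0, 2}; one y-axis crossing is at y = 0.
3. Matching integer coefficients to the picture gives p.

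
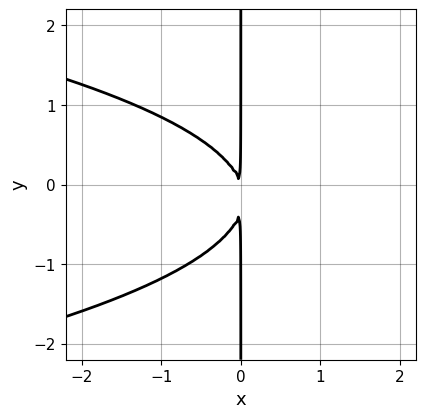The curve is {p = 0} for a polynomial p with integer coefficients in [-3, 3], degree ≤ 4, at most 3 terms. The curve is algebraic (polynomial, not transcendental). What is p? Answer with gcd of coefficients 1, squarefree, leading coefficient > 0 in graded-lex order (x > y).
3*x*y^2 + 3*x^2 + x*y

The degree is 3 — no degree-2 curve has this shape.
From the axis intercepts and sections: every point of the y-axis in the box is on the curve.
Putting this together gives p.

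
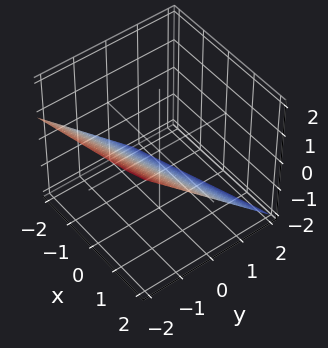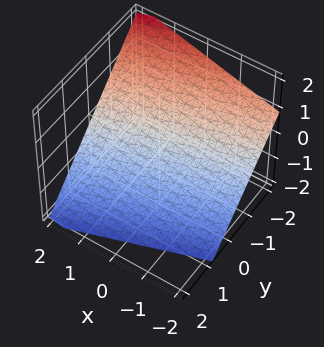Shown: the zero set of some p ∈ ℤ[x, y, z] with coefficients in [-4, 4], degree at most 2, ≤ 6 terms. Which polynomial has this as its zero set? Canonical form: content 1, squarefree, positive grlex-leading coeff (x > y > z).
x - 3*y - 3*z - 2

First, degree: every cross-section is a straight line — this is a plane, so deg p = 1.
Next, from the visible intercepts: one x-axis crossing is at x = 2.
Finally, solving for integer coefficients yields p as stated.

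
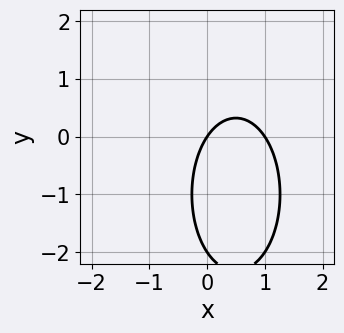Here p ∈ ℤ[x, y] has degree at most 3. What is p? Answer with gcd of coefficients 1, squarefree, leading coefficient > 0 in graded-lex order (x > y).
First, deg p = 2.
Next, reading off the gridlines: the y-axis gridline crossings are at y ∈ {-2, 0}; the x-axis gridline crossings are at x ∈ {0, 1}.
Finally, putting this together gives p.

3*x^2 + y^2 - 3*x + 2*y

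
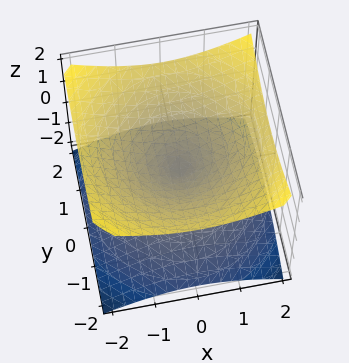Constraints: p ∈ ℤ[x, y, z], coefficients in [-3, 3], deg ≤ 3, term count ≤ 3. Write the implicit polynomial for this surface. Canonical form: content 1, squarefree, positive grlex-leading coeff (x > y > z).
Degree: a double cone through the origin; a quadric, so deg p = 2.
Symmetries: rotational symmetry about the z-axis ⇒ p depends on x, y only through x² + y²; it's symmetric under z → −z, forcing even powers of z.
Observable constraints: a circular section at z = -1 has radius between 1 and 2; it crosses the z-axis at the gridline z = 0; one y-axis crossing is at y = 0; it meets the x-axis at x = 0 (among the integer gridlines).
The integer polynomial consistent with all of this is the stated p.

x^2 + y^2 - 2*z^2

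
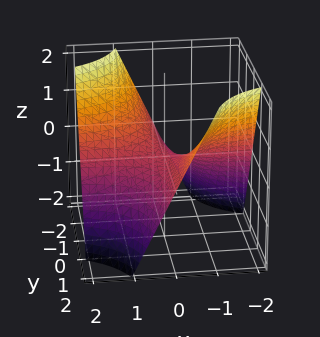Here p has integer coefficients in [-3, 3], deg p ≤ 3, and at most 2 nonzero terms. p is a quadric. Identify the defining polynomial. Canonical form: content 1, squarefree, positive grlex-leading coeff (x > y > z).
First, degree: a saddle surface; a quadric, so deg p = 2.
Then, reading off the gridlines: the visible x-axis segment lies entirely on the surface; every point of the y-axis in the box is on the surface.
Finally, assembling these constraints gives the stated polynomial.

x*y + z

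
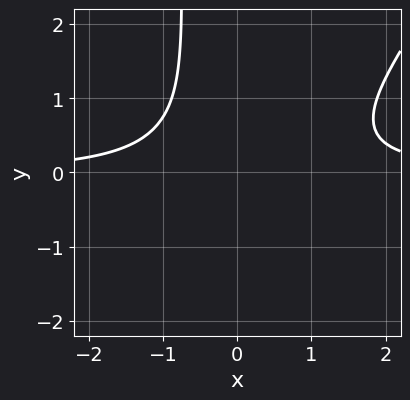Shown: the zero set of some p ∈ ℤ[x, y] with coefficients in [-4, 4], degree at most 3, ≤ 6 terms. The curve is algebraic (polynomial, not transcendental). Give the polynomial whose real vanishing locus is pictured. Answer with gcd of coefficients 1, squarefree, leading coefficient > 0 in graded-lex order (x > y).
3*x^2*y - 2*x*y^2 - x*y - 2*y^2 - 3

(a) The degree is 3 — the shape is more complex than any degree-2 curve.
(b) Checking where it meets the axes: the curve avoids every integer y-axis point in the box; it misses every integer gridline on the x-axis.
(c) Matching integer coefficients to the picture gives p.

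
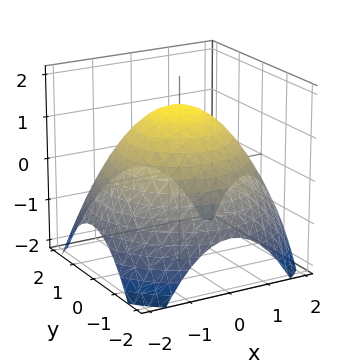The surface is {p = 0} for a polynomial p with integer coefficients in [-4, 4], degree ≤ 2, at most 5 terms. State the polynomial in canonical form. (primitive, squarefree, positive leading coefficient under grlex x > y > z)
x^2 + y^2 + 2*z - 3

First, deg p = 2. No degree-1 surface has this shape.
Then, symmetry: the surface is invariant under rotation about z: p = q(x² + y², z).
Next, observable constraints: a circular section at z = 1 has radius exactly 1.
Finally, solving for integer coefficients yields p as stated.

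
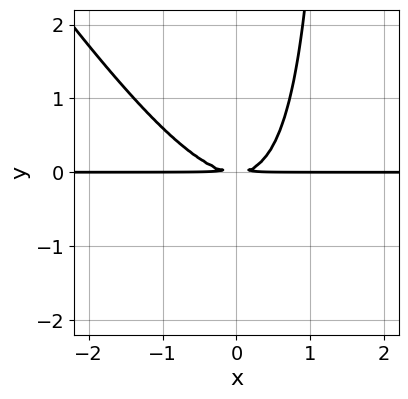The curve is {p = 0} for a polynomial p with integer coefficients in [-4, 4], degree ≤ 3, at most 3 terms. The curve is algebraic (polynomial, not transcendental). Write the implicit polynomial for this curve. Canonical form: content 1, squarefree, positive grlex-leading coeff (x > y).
First, degree: no degree-2 curve has this shape, so deg p = 3.
Then, from the axis intercepts and sections: the visible x-axis segment lies entirely on the curve.
Finally, fitting integer coefficients to these (and the overall shape) gives p.

3*x^2*y + 2*x*y^2 - 3*y^2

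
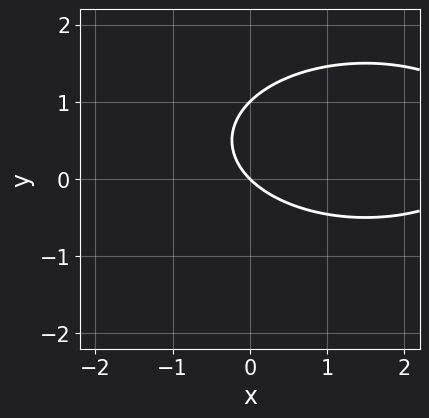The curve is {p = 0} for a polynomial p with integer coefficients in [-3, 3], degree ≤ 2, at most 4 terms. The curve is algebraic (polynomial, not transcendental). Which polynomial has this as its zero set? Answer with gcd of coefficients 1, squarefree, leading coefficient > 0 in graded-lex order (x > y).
x^2 + 3*y^2 - 3*x - 3*y

Degree: no degree-1 curve has this shape, so deg p = 2.
From the axis intercepts and sections: it crosses the x-axis at the gridline x = 0; the y-axis gridline crossings are at y ∈ {0, 1}.
Matching integer coefficients to the picture gives p.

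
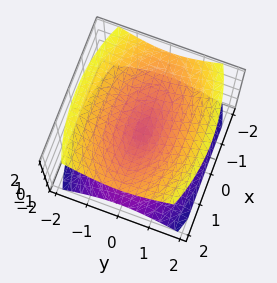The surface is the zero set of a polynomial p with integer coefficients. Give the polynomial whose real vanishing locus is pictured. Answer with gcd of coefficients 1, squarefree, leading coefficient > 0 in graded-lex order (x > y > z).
There are 2 components. Treating them together as one polynomial.
deg p = 2. A double cone through the origin; a quadric.
Symmetries: mirror symmetry z ↦ −z ⇒ only even powers of z; mirror symmetry x ↦ −x ⇒ only even powers of x; the y ↦ −y reflection is a symmetry, so y appears only in even powers.
Checking where it meets the axes: one y-axis crossing is at y = 0; it meets the z-axis at z = 0 (among the integer gridlines); it crosses the x-axis at the gridline x = 0.
Matching integer coefficients to the picture gives p.

x^2 + 3*y^2 - 3*z^2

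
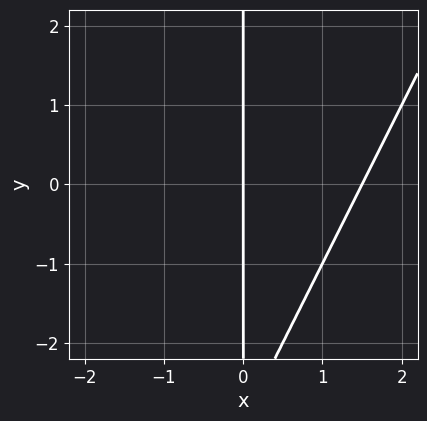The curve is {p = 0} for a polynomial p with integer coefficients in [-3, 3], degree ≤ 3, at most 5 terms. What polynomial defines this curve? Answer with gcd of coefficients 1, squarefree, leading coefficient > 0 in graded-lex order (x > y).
2*x^2 - x*y - 3*x

1. deg p = 2. No degree-1 curve has this shape.
2. Against the integer gridlines: every point of the y-axis in the box is on the curve; it meets the x-axis at x = 0 (among the integer gridlines).
3. Assembling these constraints gives the stated polynomial.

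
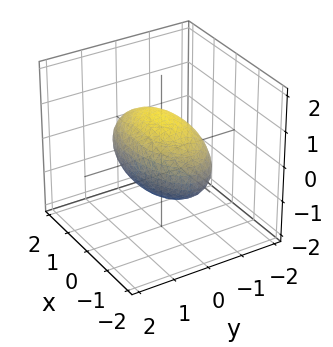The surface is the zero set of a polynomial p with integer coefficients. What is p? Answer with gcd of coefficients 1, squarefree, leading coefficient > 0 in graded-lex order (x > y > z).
deg p = 2.
Symmetries: the x ↦ −x reflection is a symmetry, so x appears only in even powers; mirror symmetry z ↦ −z ⇒ only even powers of z; it's symmetric under y → −y, forcing even powers of y.
From the axis intercepts and sections: among the integer gridlines, it crosses the z-axis at z ∈ {-1, 1}; among the integer gridlines, it crosses the y-axis at y ∈ {-1, 1}.
Together with the visible shape, these determine p as stated.

x^2 + 3*y^2 + 3*z^2 - 3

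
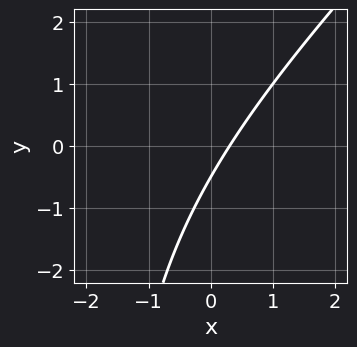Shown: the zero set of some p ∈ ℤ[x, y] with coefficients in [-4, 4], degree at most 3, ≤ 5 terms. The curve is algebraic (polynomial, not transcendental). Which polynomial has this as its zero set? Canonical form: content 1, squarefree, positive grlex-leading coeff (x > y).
x^2 - x*y + 3*x - 2*y - 1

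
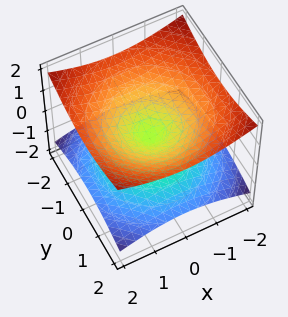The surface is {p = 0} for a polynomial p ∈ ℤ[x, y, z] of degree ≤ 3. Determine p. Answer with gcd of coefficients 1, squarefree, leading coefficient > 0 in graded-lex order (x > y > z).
x^2 + y^2 - 3*z^2

1. Degree: a double cone through the origin; a quadric, so deg p = 2.
2. Symmetries: mirror symmetry z ↦ −z ⇒ only even powers of z; every cross-section ⟂ z is a circle, so x, y appear only via x² + y².
3. From the visible intercepts: a circular section at z = -1 has radius between 1 and 2; one z-axis crossing is at z = 0.
4. Assembling these constraints gives the stated polynomial.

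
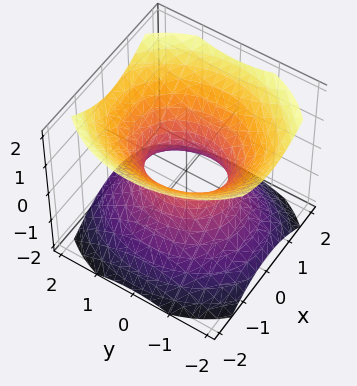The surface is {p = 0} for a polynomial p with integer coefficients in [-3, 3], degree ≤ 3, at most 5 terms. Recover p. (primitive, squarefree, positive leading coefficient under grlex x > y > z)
3*x^2 + 2*y^2 - 3*z^2 - 2

The degree is 2 — one connected sheet with a waist; a quadric.
Symmetries: mirror symmetry z ↦ −z ⇒ only even powers of z; it's symmetric under x → −x, forcing even powers of x; it's symmetric under y → −y, forcing even powers of y.
Checking where it meets the axes: the y-axis gridline crossings are at y ∈ {-1, 1}; no z-intercept at any integer in the box.
Putting this together gives p.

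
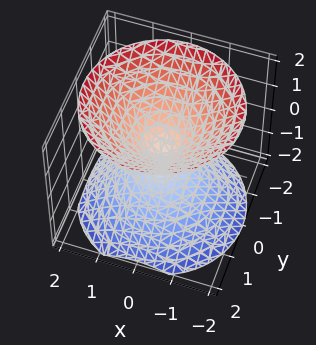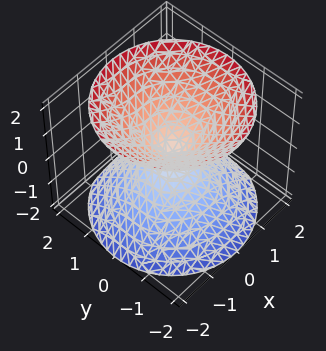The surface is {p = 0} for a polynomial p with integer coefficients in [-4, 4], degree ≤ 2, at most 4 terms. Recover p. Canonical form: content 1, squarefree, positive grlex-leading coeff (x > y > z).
x^2 + y^2 - z^2

1. There are 2 components. They look like related sheets of one shape, so recover p as a whole.
2. Degree: two nappes meeting at a single point; a quadric, so deg p = 2.
3. Symmetries: mirror symmetry z ↦ −z ⇒ only even powers of z; the surface is invariant under rotation about z: p = q(x² + y², z).
4. From the visible intercepts: it meets the z-axis at z = 0 (among the integer gridlines); it crosses the y-axis at the gridline y = 0; one x-axis crossing is at x = 0.
5. Matching integer coefficients to the picture gives p.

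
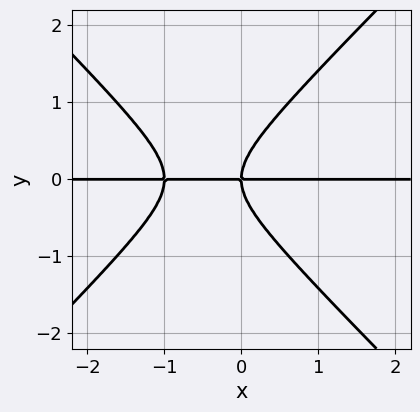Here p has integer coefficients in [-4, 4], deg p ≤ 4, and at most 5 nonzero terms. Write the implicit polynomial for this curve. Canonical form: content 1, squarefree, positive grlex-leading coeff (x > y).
1. deg p = 3. A generic line meets the curve in up to 3 points.
2. Reading off the gridlines: every point of the x-axis in the box is on the curve; one y-axis crossing is at y = 0.
3. The integer polynomial consistent with all of this is the stated p.

x^2*y - y^3 + x*y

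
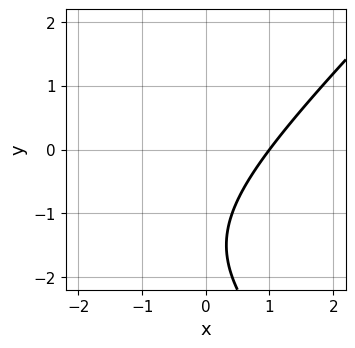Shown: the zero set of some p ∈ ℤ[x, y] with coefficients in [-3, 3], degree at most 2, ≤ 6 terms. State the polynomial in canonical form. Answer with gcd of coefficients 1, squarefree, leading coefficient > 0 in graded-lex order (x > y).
x^2 - y^2 + 2*x - 3*y - 3

First, deg p = 2.
Next, observable constraints: it crosses the x-axis at the gridline x = 1; the curve avoids every integer y-axis point in the box.
Finally, these observations pin down the coefficients.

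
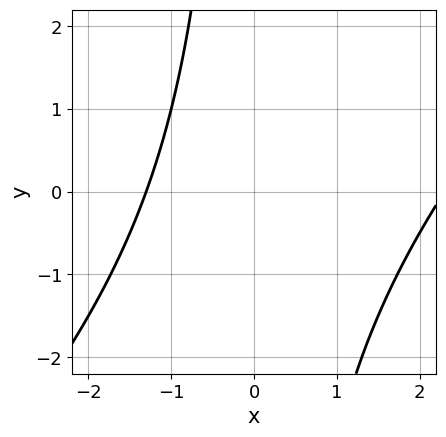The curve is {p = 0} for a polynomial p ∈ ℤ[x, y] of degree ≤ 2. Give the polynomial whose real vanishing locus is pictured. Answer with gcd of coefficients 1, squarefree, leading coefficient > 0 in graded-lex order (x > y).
1. deg p = 2. A generic line meets the curve in up to 2 points.
2. From the visible intercepts: it misses every integer gridline on the y-axis.
3. Solving for integer coefficients yields p as stated.

x^2 - x*y - x - 3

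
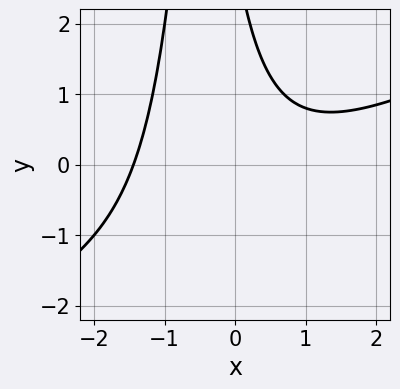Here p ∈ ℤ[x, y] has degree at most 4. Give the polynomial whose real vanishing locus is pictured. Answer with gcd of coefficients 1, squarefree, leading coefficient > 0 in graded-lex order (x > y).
x^3 - 2*x^2*y - 2*x*y - y + 3

1. The degree is 3 — the shape is more complex than any degree-2 curve.
2. Observable constraints: no y-intercept at any integer in the box.
3. The integer polynomial consistent with all of this is the stated p.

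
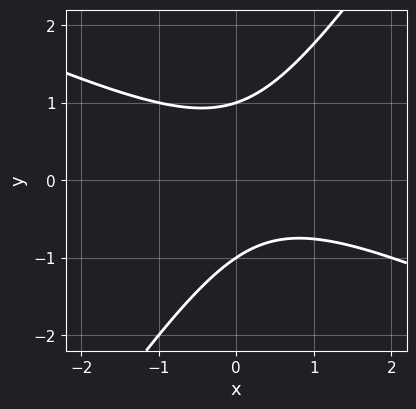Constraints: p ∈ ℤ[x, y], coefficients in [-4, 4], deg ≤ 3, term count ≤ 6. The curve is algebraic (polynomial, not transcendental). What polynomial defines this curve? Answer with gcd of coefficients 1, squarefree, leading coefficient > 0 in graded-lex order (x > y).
2*x^2 + 3*x*y - 3*y^2 - x + 3

1. The degree is 2 — the shape is more complex than any degree-1 curve.
2. Observable constraints: among the integer gridlines, it crosses the y-axis at y ∈ {-1, 1}; the curve avoids every integer x-axis point in the box.
3. These observations pin down the coefficients.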